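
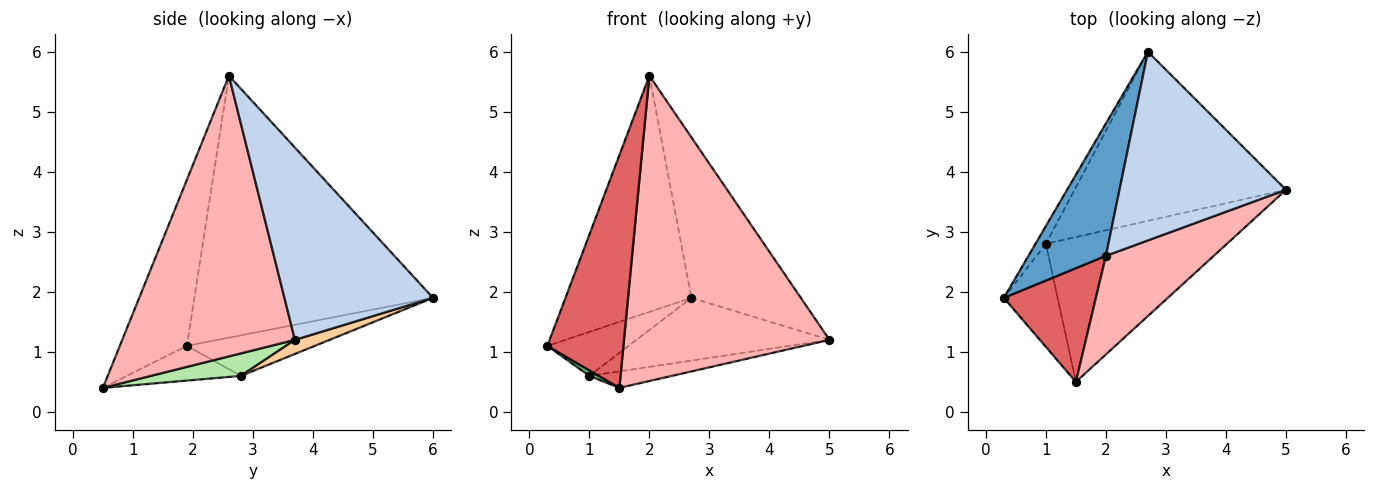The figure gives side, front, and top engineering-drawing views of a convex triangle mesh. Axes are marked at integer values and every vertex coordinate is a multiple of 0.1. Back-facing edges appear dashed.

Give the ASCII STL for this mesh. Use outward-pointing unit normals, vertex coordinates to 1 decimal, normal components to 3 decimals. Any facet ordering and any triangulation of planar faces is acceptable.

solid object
 facet normal -0.856 0.451 0.253
  outer loop
   vertex 2.0 2.6 5.6
   vertex 2.7 6.0 1.9
   vertex 0.3 1.9 1.1
  endloop
 endfacet
 facet normal 0.661 0.486 0.572
  outer loop
   vertex 2.0 2.6 5.6
   vertex 5.0 3.7 1.2
   vertex 2.7 6.0 1.9
  endloop
 endfacet
 facet normal -0.825 0.524 -0.211
  outer loop
   vertex 1.0 2.8 0.6
   vertex 0.3 1.9 1.1
   vertex 2.7 6.0 1.9
  endloop
 endfacet
 facet normal 0.062 0.347 -0.936
  outer loop
   vertex 1.0 2.8 0.6
   vertex 2.7 6.0 1.9
   vertex 5.0 3.7 1.2
  endloop
 endfacet
 facet normal -0.542 -0.045 -0.839
  outer loop
   vertex 1.5 0.5 0.4
   vertex 0.3 1.9 1.1
   vertex 1.0 2.8 0.6
  endloop
 endfacet
 facet normal 0.123 0.112 -0.986
  outer loop
   vertex 1.5 0.5 0.4
   vertex 1.0 2.8 0.6
   vertex 5.0 3.7 1.2
  endloop
 endfacet
 facet normal -0.621 -0.704 0.344
  outer loop
   vertex 1.5 0.5 0.4
   vertex 2.0 2.6 5.6
   vertex 0.3 1.9 1.1
  endloop
 endfacet
 facet normal 0.625 -0.743 0.240
  outer loop
   vertex 1.5 0.5 0.4
   vertex 5.0 3.7 1.2
   vertex 2.0 2.6 5.6
  endloop
 endfacet
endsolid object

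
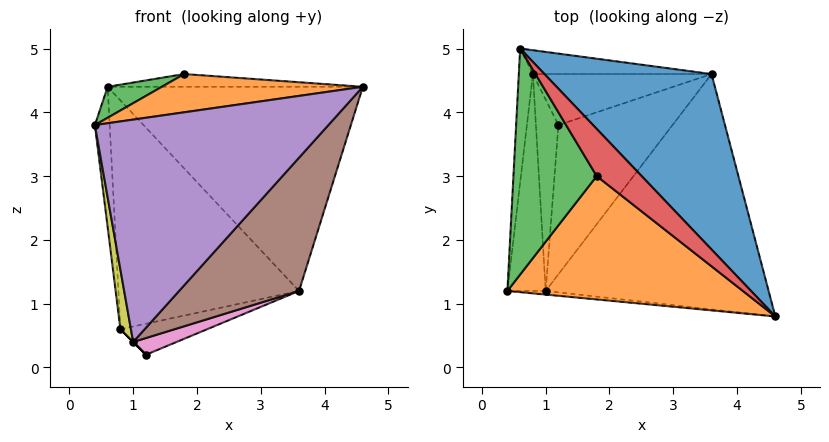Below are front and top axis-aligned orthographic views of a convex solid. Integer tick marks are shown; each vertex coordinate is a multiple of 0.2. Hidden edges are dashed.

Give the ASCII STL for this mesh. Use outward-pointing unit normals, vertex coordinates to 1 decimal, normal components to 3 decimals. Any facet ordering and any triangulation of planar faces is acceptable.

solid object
 facet normal 0.623 0.593 0.510
  outer loop
   vertex 3.6 4.6 1.2
   vertex 0.6 5.0 4.4
   vertex 4.6 0.8 4.4
  endloop
 endfacet
 facet normal -0.162 -0.292 0.942
  outer loop
   vertex 1.8 3.0 4.6
   vertex 0.4 1.2 3.8
   vertex 4.6 0.8 4.4
  endloop
 endfacet
 facet normal -0.365 -0.126 0.923
  outer loop
   vertex 1.8 3.0 4.6
   vertex 0.6 5.0 4.4
   vertex 0.4 1.2 3.8
  endloop
 endfacet
 facet normal 0.264 0.252 0.931
  outer loop
   vertex 1.8 3.0 4.6
   vertex 4.6 0.8 4.4
   vertex 0.6 5.0 4.4
  endloop
 endfacet
 facet normal -0.092 -0.996 -0.016
  outer loop
   vertex 1.0 1.2 0.4
   vertex 4.6 0.8 4.4
   vertex 0.4 1.2 3.8
  endloop
 endfacet
 facet normal 0.674 -0.364 -0.643
  outer loop
   vertex 1.0 1.2 0.4
   vertex 3.6 4.6 1.2
   vertex 4.6 0.8 4.4
  endloop
 endfacet
 facet normal 0.411 -0.101 -0.906
  outer loop
   vertex 1.0 1.2 0.4
   vertex 1.2 3.8 0.2
   vertex 3.6 4.6 1.2
  endloop
 endfacet
 facet normal -0.996 0.062 -0.059
  outer loop
   vertex 0.8 4.6 0.6
   vertex 0.4 1.2 3.8
   vertex 0.6 5.0 4.4
  endloop
 endfacet
 facet normal -0.984 -0.048 -0.174
  outer loop
   vertex 0.8 4.6 0.6
   vertex 1.0 1.2 0.4
   vertex 0.4 1.2 3.8
  endloop
 endfacet
 facet normal -0.707 0.000 -0.707
  outer loop
   vertex 0.8 4.6 0.6
   vertex 1.2 3.8 0.2
   vertex 1.0 1.2 0.4
  endloop
 endfacet
 facet normal 0.022 0.994 -0.104
  outer loop
   vertex 0.8 4.6 0.6
   vertex 0.6 5.0 4.4
   vertex 3.6 4.6 1.2
  endloop
 endfacet
 facet normal 0.180 0.510 -0.841
  outer loop
   vertex 0.8 4.6 0.6
   vertex 3.6 4.6 1.2
   vertex 1.2 3.8 0.2
  endloop
 endfacet
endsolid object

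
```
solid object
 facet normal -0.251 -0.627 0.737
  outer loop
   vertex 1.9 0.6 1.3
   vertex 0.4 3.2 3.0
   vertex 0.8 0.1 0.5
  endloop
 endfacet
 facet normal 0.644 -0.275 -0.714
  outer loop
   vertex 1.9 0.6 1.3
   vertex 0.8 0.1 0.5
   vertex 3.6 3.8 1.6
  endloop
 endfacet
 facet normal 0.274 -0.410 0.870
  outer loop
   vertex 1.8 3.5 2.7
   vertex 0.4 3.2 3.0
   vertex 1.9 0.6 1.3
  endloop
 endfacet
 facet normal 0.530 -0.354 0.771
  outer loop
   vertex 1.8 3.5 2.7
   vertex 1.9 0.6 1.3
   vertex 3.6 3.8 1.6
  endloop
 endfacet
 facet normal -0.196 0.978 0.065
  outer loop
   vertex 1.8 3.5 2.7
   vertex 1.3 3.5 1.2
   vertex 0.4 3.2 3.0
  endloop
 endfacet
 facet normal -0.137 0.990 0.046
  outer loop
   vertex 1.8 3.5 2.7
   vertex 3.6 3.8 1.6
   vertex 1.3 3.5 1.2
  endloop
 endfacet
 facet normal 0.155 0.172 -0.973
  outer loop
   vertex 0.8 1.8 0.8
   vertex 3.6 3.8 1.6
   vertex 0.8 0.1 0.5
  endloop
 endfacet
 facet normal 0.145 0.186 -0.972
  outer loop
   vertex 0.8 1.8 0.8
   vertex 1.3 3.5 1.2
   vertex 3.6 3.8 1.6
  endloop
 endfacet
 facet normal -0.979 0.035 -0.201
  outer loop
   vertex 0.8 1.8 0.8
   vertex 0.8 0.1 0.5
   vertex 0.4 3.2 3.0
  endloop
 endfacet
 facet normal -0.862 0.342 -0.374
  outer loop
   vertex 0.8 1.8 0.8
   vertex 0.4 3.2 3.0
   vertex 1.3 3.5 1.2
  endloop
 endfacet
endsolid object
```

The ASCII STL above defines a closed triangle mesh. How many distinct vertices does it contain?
7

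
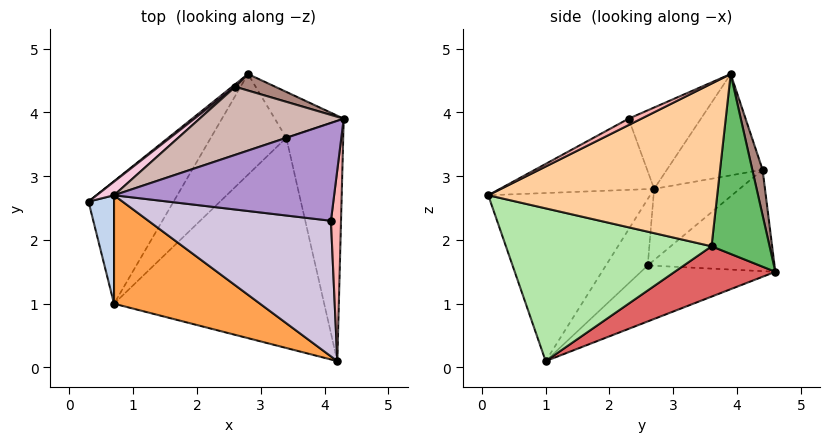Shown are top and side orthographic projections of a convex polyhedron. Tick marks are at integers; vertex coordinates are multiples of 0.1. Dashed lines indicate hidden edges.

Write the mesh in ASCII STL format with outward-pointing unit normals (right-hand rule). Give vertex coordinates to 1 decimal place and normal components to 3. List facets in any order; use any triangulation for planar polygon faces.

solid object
 facet normal -0.462 0.542 -0.702
  outer loop
   vertex 0.7 1.0 0.1
   vertex 0.3 2.6 1.6
   vertex 2.8 4.6 1.5
  endloop
 endfacet
 facet normal -0.811 -0.495 0.312
  outer loop
   vertex 0.7 2.7 2.8
   vertex 0.3 2.6 1.6
   vertex 0.7 1.0 0.1
  endloop
 endfacet
 facet normal -0.523 -0.721 0.454
  outer loop
   vertex 0.7 2.7 2.8
   vertex 0.7 1.0 0.1
   vertex 4.2 0.1 2.7
  endloop
 endfacet
 facet normal 0.935 0.139 -0.327
  outer loop
   vertex 3.4 3.6 1.9
   vertex 4.3 3.9 4.6
   vertex 4.2 0.1 2.7
  endloop
 endfacet
 facet normal 0.862 0.385 -0.330
  outer loop
   vertex 3.4 3.6 1.9
   vertex 2.8 4.6 1.5
   vertex 4.3 3.9 4.6
  endloop
 endfacet
 facet normal 0.587 -0.050 -0.808
  outer loop
   vertex 3.4 3.6 1.9
   vertex 4.2 0.1 2.7
   vertex 0.7 1.0 0.1
  endloop
 endfacet
 facet normal 0.555 0.000 -0.832
  outer loop
   vertex 3.4 3.6 1.9
   vertex 0.7 1.0 0.1
   vertex 2.8 4.6 1.5
  endloop
 endfacet
 facet normal 0.490 -0.400 0.774
  outer loop
   vertex 4.1 2.3 3.9
   vertex 4.2 0.1 2.7
   vertex 4.3 3.9 4.6
  endloop
 endfacet
 facet normal -0.325 -0.345 0.881
  outer loop
   vertex 4.1 2.3 3.9
   vertex 4.3 3.9 4.6
   vertex 0.7 2.7 2.8
  endloop
 endfacet
 facet normal -0.322 -0.465 0.825
  outer loop
   vertex 4.1 2.3 3.9
   vertex 0.7 2.7 2.8
   vertex 4.2 0.1 2.7
  endloop
 endfacet
 facet normal 0.162 0.977 0.142
  outer loop
   vertex 2.6 4.4 3.1
   vertex 4.3 3.9 4.6
   vertex 2.8 4.6 1.5
  endloop
 endfacet
 facet normal -0.515 0.446 0.732
  outer loop
   vertex 2.6 4.4 3.1
   vertex 0.7 2.7 2.8
   vertex 4.3 3.9 4.6
  endloop
 endfacet
 facet normal -0.624 0.781 0.020
  outer loop
   vertex 2.6 4.4 3.1
   vertex 2.8 4.6 1.5
   vertex 0.3 2.6 1.6
  endloop
 endfacet
 facet normal -0.672 0.722 0.164
  outer loop
   vertex 2.6 4.4 3.1
   vertex 0.3 2.6 1.6
   vertex 0.7 2.7 2.8
  endloop
 endfacet
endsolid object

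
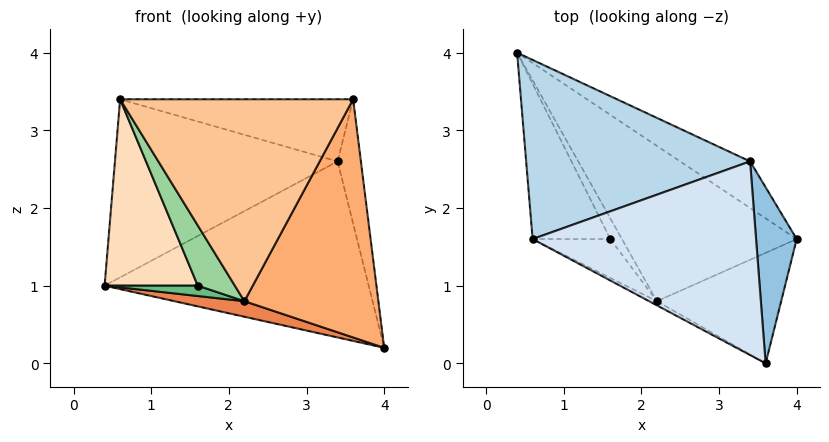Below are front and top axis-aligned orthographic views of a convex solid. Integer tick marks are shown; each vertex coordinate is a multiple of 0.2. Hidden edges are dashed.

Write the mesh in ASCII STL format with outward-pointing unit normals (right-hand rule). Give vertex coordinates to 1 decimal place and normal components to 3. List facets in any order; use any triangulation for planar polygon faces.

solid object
 facet normal 0.507 0.833 -0.221
  outer loop
   vertex 3.4 2.6 2.6
   vertex 4.0 1.6 0.2
   vertex 0.4 4.0 1.0
  endloop
 endfacet
 facet normal 0.973 0.133 0.188
  outer loop
   vertex 3.4 2.6 2.6
   vertex 3.6 0.0 3.4
   vertex 4.0 1.6 0.2
  endloop
 endfacet
 facet normal -0.049 0.704 0.708
  outer loop
   vertex 3.4 2.6 2.6
   vertex 0.4 4.0 1.0
   vertex 0.6 1.6 3.4
  endloop
 endfacet
 facet normal 0.161 0.302 0.940
  outer loop
   vertex 3.4 2.6 2.6
   vertex 0.6 1.6 3.4
   vertex 3.6 0.0 3.4
  endloop
 endfacet
 facet normal -0.276 -0.096 -0.956
  outer loop
   vertex 2.2 0.8 0.8
   vertex 0.4 4.0 1.0
   vertex 4.0 1.6 0.2
  endloop
 endfacet
 facet normal 0.254 -0.877 -0.407
  outer loop
   vertex 2.2 0.8 0.8
   vertex 4.0 1.6 0.2
   vertex 3.6 0.0 3.4
  endloop
 endfacet
 facet normal -0.471 -0.882 -0.018
  outer loop
   vertex 2.2 0.8 0.8
   vertex 3.6 0.0 3.4
   vertex 0.6 1.6 3.4
  endloop
 endfacet
 facet normal -0.838 -0.419 -0.349
  outer loop
   vertex 1.6 1.6 1.0
   vertex 0.6 1.6 3.4
   vertex 0.4 4.0 1.0
  endloop
 endfacet
 facet normal -0.667 -0.333 -0.667
  outer loop
   vertex 1.6 1.6 1.0
   vertex 0.4 4.0 1.0
   vertex 2.2 0.8 0.8
  endloop
 endfacet
 facet normal -0.793 -0.512 -0.330
  outer loop
   vertex 1.6 1.6 1.0
   vertex 2.2 0.8 0.8
   vertex 0.6 1.6 3.4
  endloop
 endfacet
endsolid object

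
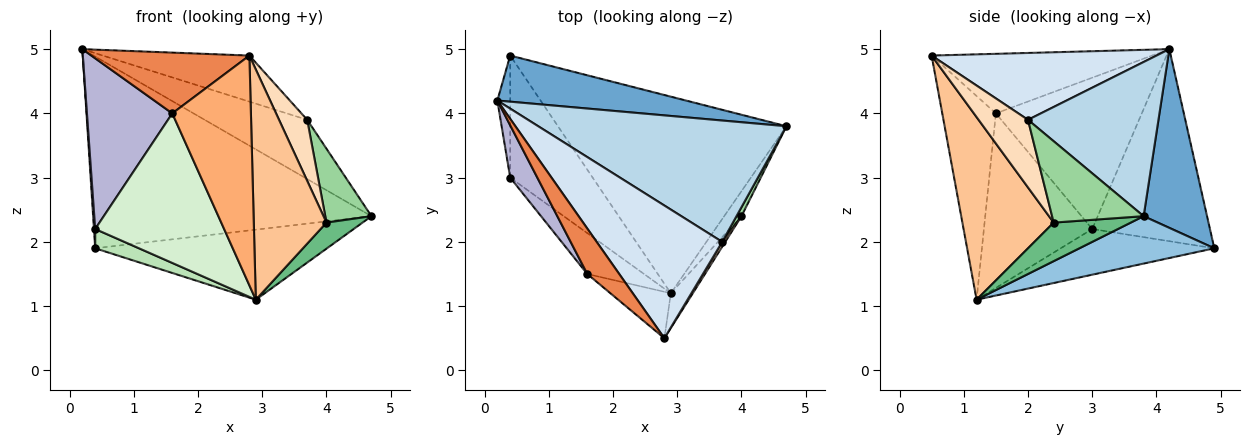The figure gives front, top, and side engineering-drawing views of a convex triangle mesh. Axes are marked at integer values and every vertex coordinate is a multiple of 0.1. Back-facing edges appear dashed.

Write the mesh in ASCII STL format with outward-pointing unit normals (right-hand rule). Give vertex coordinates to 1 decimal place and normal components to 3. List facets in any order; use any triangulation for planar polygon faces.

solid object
 facet normal 0.216 0.949 0.228
  outer loop
   vertex 0.4 4.9 1.9
   vertex 0.2 4.2 5.0
   vertex 4.7 3.8 2.4
  endloop
 endfacet
 facet normal 0.192 0.329 -0.924
  outer loop
   vertex 0.4 4.9 1.9
   vertex 4.7 3.8 2.4
   vertex 2.9 1.2 1.1
  endloop
 endfacet
 facet normal 0.487 0.383 0.785
  outer loop
   vertex 3.7 2.0 3.9
   vertex 4.7 3.8 2.4
   vertex 0.2 4.2 5.0
  endloop
 endfacet
 facet normal 0.449 0.293 0.844
  outer loop
   vertex 3.7 2.0 3.9
   vertex 0.2 4.2 5.0
   vertex 2.8 0.5 4.9
  endloop
 endfacet
 facet normal -0.745 -0.534 0.400
  outer loop
   vertex 1.6 1.5 4.0
   vertex 2.8 0.5 4.9
   vertex 0.2 4.2 5.0
  endloop
 endfacet
 facet normal -0.556 -0.815 -0.165
  outer loop
   vertex 1.6 1.5 4.0
   vertex 2.9 1.2 1.1
   vertex 2.8 0.5 4.9
  endloop
 endfacet
 facet normal 0.779 -0.620 -0.094
  outer loop
   vertex 4.0 2.4 2.3
   vertex 2.8 0.5 4.9
   vertex 2.9 1.2 1.1
  endloop
 endfacet
 facet normal 0.868 -0.495 0.039
  outer loop
   vertex 4.0 2.4 2.3
   vertex 3.7 2.0 3.9
   vertex 2.8 0.5 4.9
  endloop
 endfacet
 facet normal 0.839 -0.393 -0.377
  outer loop
   vertex 4.0 2.4 2.3
   vertex 2.9 1.2 1.1
   vertex 4.7 3.8 2.4
  endloop
 endfacet
 facet normal 0.892 -0.450 0.055
  outer loop
   vertex 4.0 2.4 2.3
   vertex 4.7 3.8 2.4
   vertex 3.7 2.0 3.9
  endloop
 endfacet
 facet normal -0.480 -0.137 -0.867
  outer loop
   vertex 0.4 3.0 2.2
   vertex 0.4 4.9 1.9
   vertex 2.9 1.2 1.1
  endloop
 endfacet
 facet normal -0.630 -0.749 -0.205
  outer loop
   vertex 0.4 3.0 2.2
   vertex 2.9 1.2 1.1
   vertex 1.6 1.5 4.0
  endloop
 endfacet
 facet normal -0.998 -0.011 -0.067
  outer loop
   vertex 0.4 3.0 2.2
   vertex 0.2 4.2 5.0
   vertex 0.4 4.9 1.9
  endloop
 endfacet
 facet normal -0.853 -0.499 0.153
  outer loop
   vertex 0.4 3.0 2.2
   vertex 1.6 1.5 4.0
   vertex 0.2 4.2 5.0
  endloop
 endfacet
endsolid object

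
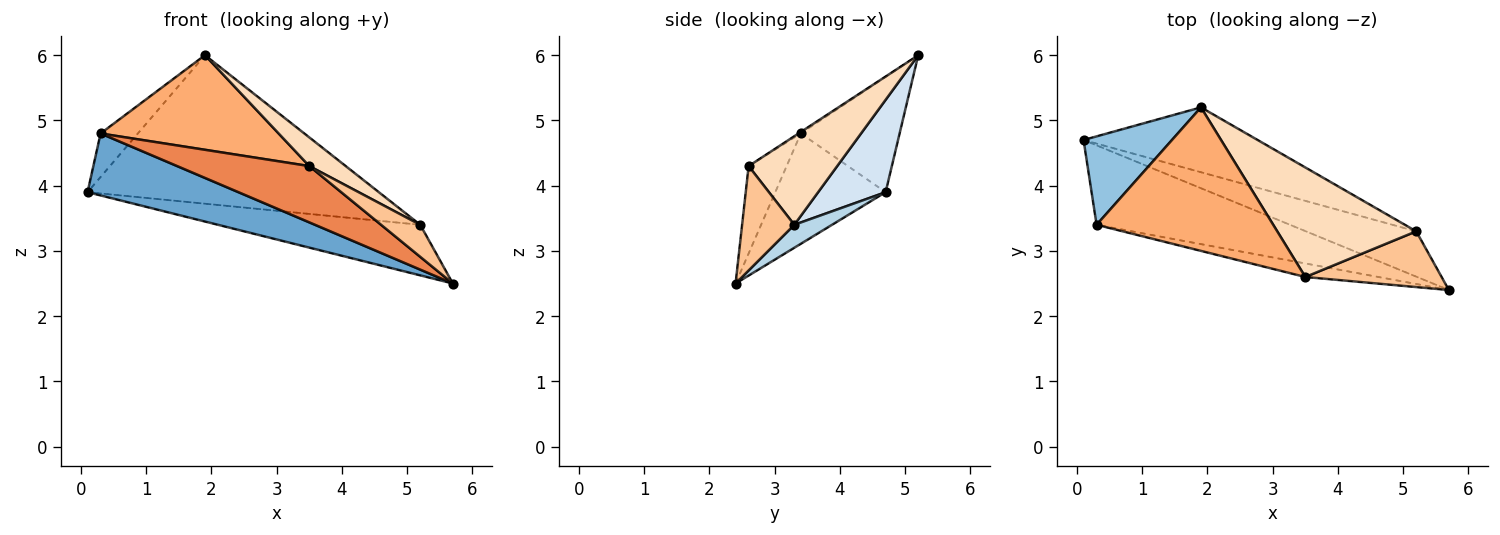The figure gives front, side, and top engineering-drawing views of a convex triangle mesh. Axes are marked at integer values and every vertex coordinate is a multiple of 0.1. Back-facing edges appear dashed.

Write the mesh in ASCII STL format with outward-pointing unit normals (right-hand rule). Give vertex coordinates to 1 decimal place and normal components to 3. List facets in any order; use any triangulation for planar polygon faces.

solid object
 facet normal -0.410 -0.561 -0.719
  outer loop
   vertex 0.3 3.4 4.8
   vertex 0.1 4.7 3.9
   vertex 5.7 2.4 2.5
  endloop
 endfacet
 facet normal -0.760 0.287 0.583
  outer loop
   vertex 0.3 3.4 4.8
   vertex 1.9 5.2 6.0
   vertex 0.1 4.7 3.9
  endloop
 endfacet
 facet normal 0.138 0.738 -0.661
  outer loop
   vertex 5.2 3.3 3.4
   vertex 5.7 2.4 2.5
   vertex 0.1 4.7 3.9
  endloop
 endfacet
 facet normal 0.208 0.896 -0.391
  outer loop
   vertex 5.2 3.3 3.4
   vertex 0.1 4.7 3.9
   vertex 1.9 5.2 6.0
  endloop
 endfacet
 facet normal -0.269 -0.936 -0.225
  outer loop
   vertex 3.5 2.6 4.3
   vertex 0.3 3.4 4.8
   vertex 5.7 2.4 2.5
  endloop
 endfacet
 facet normal -0.007 -0.550 0.835
  outer loop
   vertex 3.5 2.6 4.3
   vertex 1.9 5.2 6.0
   vertex 0.3 3.4 4.8
  endloop
 endfacet
 facet normal 0.553 -0.415 0.722
  outer loop
   vertex 3.5 2.6 4.3
   vertex 5.7 2.4 2.5
   vertex 5.2 3.3 3.4
  endloop
 endfacet
 facet normal 0.525 -0.216 0.824
  outer loop
   vertex 3.5 2.6 4.3
   vertex 5.2 3.3 3.4
   vertex 1.9 5.2 6.0
  endloop
 endfacet
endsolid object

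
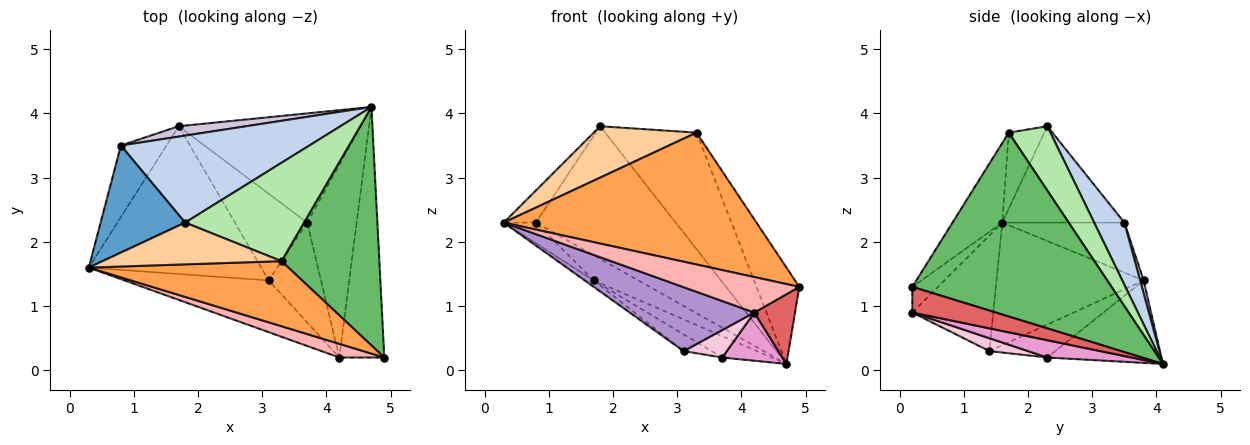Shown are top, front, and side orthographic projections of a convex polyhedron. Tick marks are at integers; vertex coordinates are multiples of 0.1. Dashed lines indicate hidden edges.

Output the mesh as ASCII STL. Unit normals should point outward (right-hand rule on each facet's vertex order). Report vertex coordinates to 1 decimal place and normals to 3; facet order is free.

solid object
 facet normal -0.737 0.194 0.647
  outer loop
   vertex 0.8 3.5 2.3
   vertex 0.3 1.6 2.3
   vertex 1.8 2.3 3.8
  endloop
 endfacet
 facet normal 0.178 0.823 0.540
  outer loop
   vertex 0.8 3.5 2.3
   vertex 1.8 2.3 3.8
   vertex 4.7 4.1 0.1
  endloop
 endfacet
 facet normal -0.174 -0.883 0.436
  outer loop
   vertex 3.3 1.7 3.7
   vertex 0.3 1.6 2.3
   vertex 4.9 0.2 1.3
  endloop
 endfacet
 facet normal -0.259 -0.750 0.609
  outer loop
   vertex 3.3 1.7 3.7
   vertex 1.8 2.3 3.8
   vertex 0.3 1.6 2.3
  endloop
 endfacet
 facet normal 0.867 0.187 0.462
  outer loop
   vertex 3.3 1.7 3.7
   vertex 4.9 0.2 1.3
   vertex 4.7 4.1 0.1
  endloop
 endfacet
 facet normal 0.329 0.722 0.609
  outer loop
   vertex 3.3 1.7 3.7
   vertex 4.7 4.1 0.1
   vertex 1.8 2.3 3.8
  endloop
 endfacet
 facet normal 0.482 -0.235 -0.844
  outer loop
   vertex 4.2 0.2 0.9
   vertex 4.7 4.1 0.1
   vertex 4.9 0.2 1.3
  endloop
 endfacet
 facet normal -0.201 -0.914 0.353
  outer loop
   vertex 4.2 0.2 0.9
   vertex 4.9 0.2 1.3
   vertex 0.3 1.6 2.3
  endloop
 endfacet
 facet normal -0.451 -0.694 -0.562
  outer loop
   vertex 4.2 0.2 0.9
   vertex 0.3 1.6 2.3
   vertex 3.1 1.4 0.3
  endloop
 endfacet
 facet normal 0.072 0.922 0.380
  outer loop
   vertex 1.7 3.8 1.4
   vertex 0.8 3.5 2.3
   vertex 4.7 4.1 0.1
  endloop
 endfacet
 facet normal -0.725 0.191 -0.662
  outer loop
   vertex 1.7 3.8 1.4
   vertex 0.3 1.6 2.3
   vertex 0.8 3.5 2.3
  endloop
 endfacet
 facet normal -0.579 0.035 -0.814
  outer loop
   vertex 1.7 3.8 1.4
   vertex 3.1 1.4 0.3
   vertex 0.3 1.6 2.3
  endloop
 endfacet
 facet normal 0.322 -0.230 -0.919
  outer loop
   vertex 3.7 2.3 0.2
   vertex 4.7 4.1 0.1
   vertex 4.2 0.2 0.9
  endloop
 endfacet
 facet normal 0.230 -0.258 -0.938
  outer loop
   vertex 3.7 2.3 0.2
   vertex 4.2 0.2 0.9
   vertex 3.1 1.4 0.3
  endloop
 endfacet
 facet normal -0.406 0.176 -0.897
  outer loop
   vertex 3.7 2.3 0.2
   vertex 1.7 3.8 1.4
   vertex 4.7 4.1 0.1
  endloop
 endfacet
 facet normal -0.408 0.173 -0.896
  outer loop
   vertex 3.7 2.3 0.2
   vertex 3.1 1.4 0.3
   vertex 1.7 3.8 1.4
  endloop
 endfacet
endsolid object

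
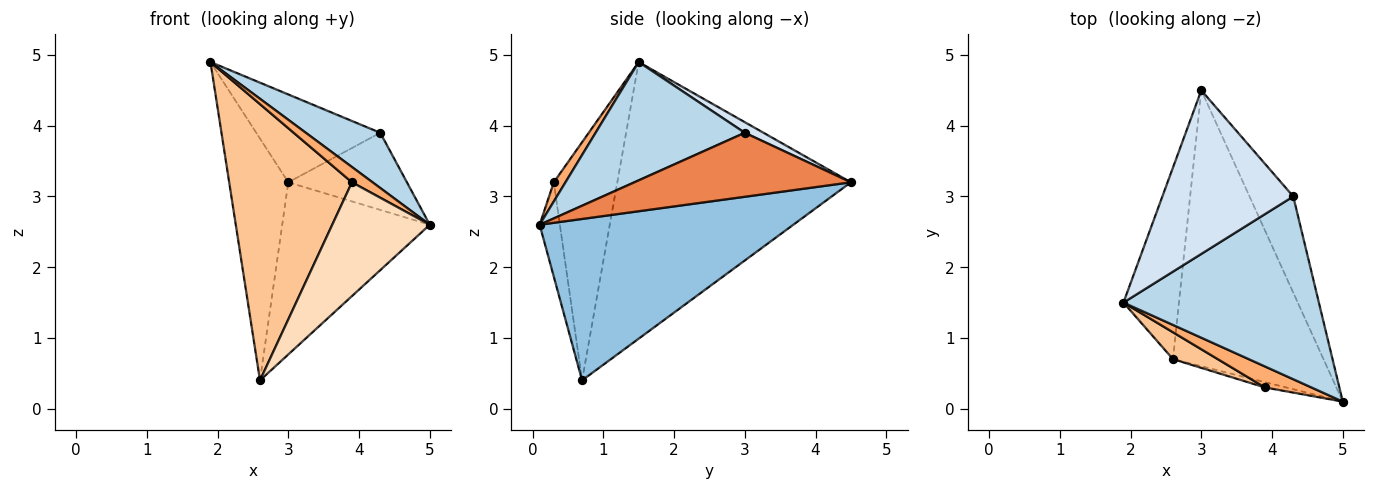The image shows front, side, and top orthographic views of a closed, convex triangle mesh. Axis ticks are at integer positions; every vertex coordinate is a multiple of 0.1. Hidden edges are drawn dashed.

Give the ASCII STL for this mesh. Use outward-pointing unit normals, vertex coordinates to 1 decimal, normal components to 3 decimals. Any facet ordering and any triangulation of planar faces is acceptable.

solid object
 facet normal -0.952 0.241 -0.191
  outer loop
   vertex 2.6 0.7 0.4
   vertex 1.9 1.5 4.9
   vertex 3.0 4.5 3.2
  endloop
 endfacet
 facet normal 0.673 0.391 -0.627
  outer loop
   vertex 2.6 0.7 0.4
   vertex 3.0 4.5 3.2
   vertex 5.0 0.1 2.6
  endloop
 endfacet
 facet normal 0.501 -0.250 0.828
  outer loop
   vertex 4.3 3.0 3.9
   vertex 1.9 1.5 4.9
   vertex 5.0 0.1 2.6
  endloop
 endfacet
 facet normal 0.071 0.472 0.879
  outer loop
   vertex 4.3 3.0 3.9
   vertex 3.0 4.5 3.2
   vertex 1.9 1.5 4.9
  endloop
 endfacet
 facet normal 0.752 0.412 -0.514
  outer loop
   vertex 4.3 3.0 3.9
   vertex 5.0 0.1 2.6
   vertex 3.0 4.5 3.2
  endloop
 endfacet
 facet normal 0.317 -0.558 0.767
  outer loop
   vertex 3.9 0.3 3.2
   vertex 5.0 0.1 2.6
   vertex 1.9 1.5 4.9
  endloop
 endfacet
 facet normal -0.458 -0.885 0.086
  outer loop
   vertex 3.9 0.3 3.2
   vertex 1.9 1.5 4.9
   vertex 2.6 0.7 0.4
  endloop
 endfacet
 facet normal -0.203 -0.978 -0.046
  outer loop
   vertex 3.9 0.3 3.2
   vertex 2.6 0.7 0.4
   vertex 5.0 0.1 2.6
  endloop
 endfacet
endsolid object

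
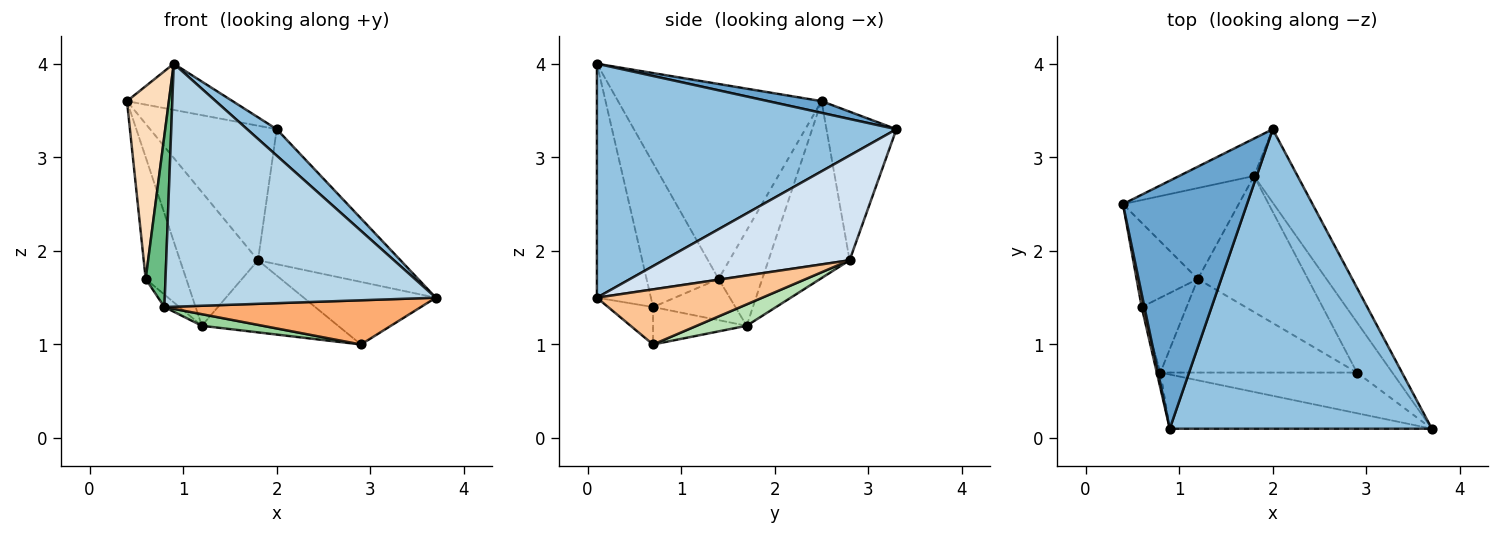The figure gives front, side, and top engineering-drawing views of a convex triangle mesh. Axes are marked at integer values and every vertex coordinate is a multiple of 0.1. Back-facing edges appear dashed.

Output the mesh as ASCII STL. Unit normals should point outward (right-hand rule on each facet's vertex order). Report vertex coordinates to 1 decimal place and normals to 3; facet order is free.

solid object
 facet normal 0.092 0.182 0.979
  outer loop
   vertex 2.0 3.3 3.3
   vertex 0.4 2.5 3.6
   vertex 0.9 0.1 4.0
  endloop
 endfacet
 facet normal 0.665 -0.066 0.744
  outer loop
   vertex 2.0 3.3 3.3
   vertex 0.9 0.1 4.0
   vertex 3.7 0.1 1.5
  endloop
 endfacet
 facet normal -0.191 -0.958 -0.214
  outer loop
   vertex 0.8 0.7 1.4
   vertex 3.7 0.1 1.5
   vertex 0.9 0.1 4.0
  endloop
 endfacet
 facet normal 0.754 0.577 -0.314
  outer loop
   vertex 1.8 2.8 1.9
   vertex 2.0 3.3 3.3
   vertex 3.7 0.1 1.5
  endloop
 endfacet
 facet normal -0.470 0.851 -0.237
  outer loop
   vertex 1.8 2.8 1.9
   vertex 0.4 2.5 3.6
   vertex 2.0 3.3 3.3
  endloop
 endfacet
 facet normal -0.128 -0.730 -0.671
  outer loop
   vertex 2.9 0.7 1.0
   vertex 3.7 0.1 1.5
   vertex 0.8 0.7 1.4
  endloop
 endfacet
 facet normal 0.699 0.558 -0.448
  outer loop
   vertex 2.9 0.7 1.0
   vertex 1.8 2.8 1.9
   vertex 3.7 0.1 1.5
  endloop
 endfacet
 facet normal -0.979 -0.202 0.014
  outer loop
   vertex 0.6 1.4 1.7
   vertex 0.9 0.1 4.0
   vertex 0.4 2.5 3.6
  endloop
 endfacet
 facet normal -0.964 -0.265 -0.024
  outer loop
   vertex 0.6 1.4 1.7
   vertex 0.8 0.7 1.4
   vertex 0.9 0.1 4.0
  endloop
 endfacet
 facet normal -0.186 -0.121 -0.975
  outer loop
   vertex 1.2 1.7 1.2
   vertex 2.9 0.7 1.0
   vertex 0.8 0.7 1.4
  endloop
 endfacet
 facet normal 0.169 0.462 -0.871
  outer loop
   vertex 1.2 1.7 1.2
   vertex 1.8 2.8 1.9
   vertex 2.9 0.7 1.0
  endloop
 endfacet
 facet normal -0.671 0.122 -0.732
  outer loop
   vertex 1.2 1.7 1.2
   vertex 0.8 0.7 1.4
   vertex 0.6 1.4 1.7
  endloop
 endfacet
 facet normal -0.652 0.627 -0.426
  outer loop
   vertex 1.2 1.7 1.2
   vertex 0.4 2.5 3.6
   vertex 1.8 2.8 1.9
  endloop
 endfacet
 facet normal -0.663 0.616 -0.426
  outer loop
   vertex 1.2 1.7 1.2
   vertex 0.6 1.4 1.7
   vertex 0.4 2.5 3.6
  endloop
 endfacet
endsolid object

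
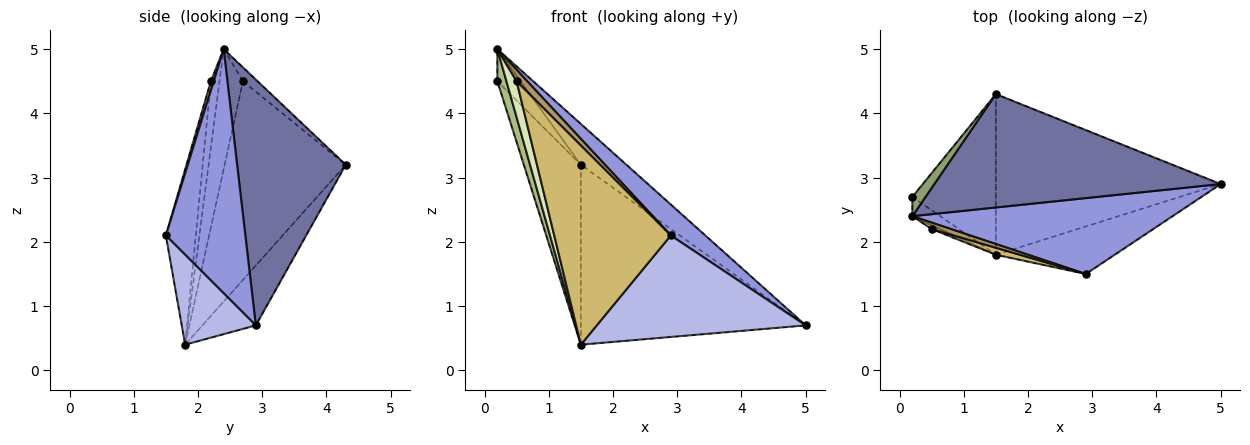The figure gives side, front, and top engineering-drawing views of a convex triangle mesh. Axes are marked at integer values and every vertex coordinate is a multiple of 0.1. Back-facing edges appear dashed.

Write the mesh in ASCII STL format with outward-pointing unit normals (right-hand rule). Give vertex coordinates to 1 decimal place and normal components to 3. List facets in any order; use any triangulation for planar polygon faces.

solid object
 facet normal 0.628 0.264 0.732
  outer loop
   vertex 1.5 4.3 3.2
   vertex 0.2 2.4 5.0
   vertex 5.0 2.9 0.7
  endloop
 endfacet
 facet normal -0.175 0.734 -0.656
  outer loop
   vertex 1.5 1.8 0.4
   vertex 1.5 4.3 3.2
   vertex 5.0 2.9 0.7
  endloop
 endfacet
 facet normal 0.656 -0.285 0.699
  outer loop
   vertex 2.9 1.5 2.1
   vertex 5.0 2.9 0.7
   vertex 0.2 2.4 5.0
  endloop
 endfacet
 facet normal 0.306 -0.862 -0.404
  outer loop
   vertex 2.9 1.5 2.1
   vertex 1.5 1.8 0.4
   vertex 5.0 2.9 0.7
  endloop
 endfacet
 facet normal -0.476 0.754 0.453
  outer loop
   vertex 0.2 2.7 4.5
   vertex 0.2 2.4 5.0
   vertex 1.5 4.3 3.2
  endloop
 endfacet
 facet normal -0.912 -0.353 -0.212
  outer loop
   vertex 0.2 2.7 4.5
   vertex 1.5 1.8 0.4
   vertex 0.2 2.4 5.0
  endloop
 endfacet
 facet normal -0.846 0.398 -0.356
  outer loop
   vertex 0.2 2.7 4.5
   vertex 1.5 4.3 3.2
   vertex 1.5 1.8 0.4
  endloop
 endfacet
 facet normal -0.645 -0.760 -0.083
  outer loop
   vertex 0.5 2.2 4.5
   vertex 0.2 2.4 5.0
   vertex 1.5 1.8 0.4
  endloop
 endfacet
 facet normal 0.230 -0.848 0.477
  outer loop
   vertex 0.5 2.2 4.5
   vertex 2.9 1.5 2.1
   vertex 0.2 2.4 5.0
  endloop
 endfacet
 facet normal -0.249 -0.968 0.034
  outer loop
   vertex 0.5 2.2 4.5
   vertex 1.5 1.8 0.4
   vertex 2.9 1.5 2.1
  endloop
 endfacet
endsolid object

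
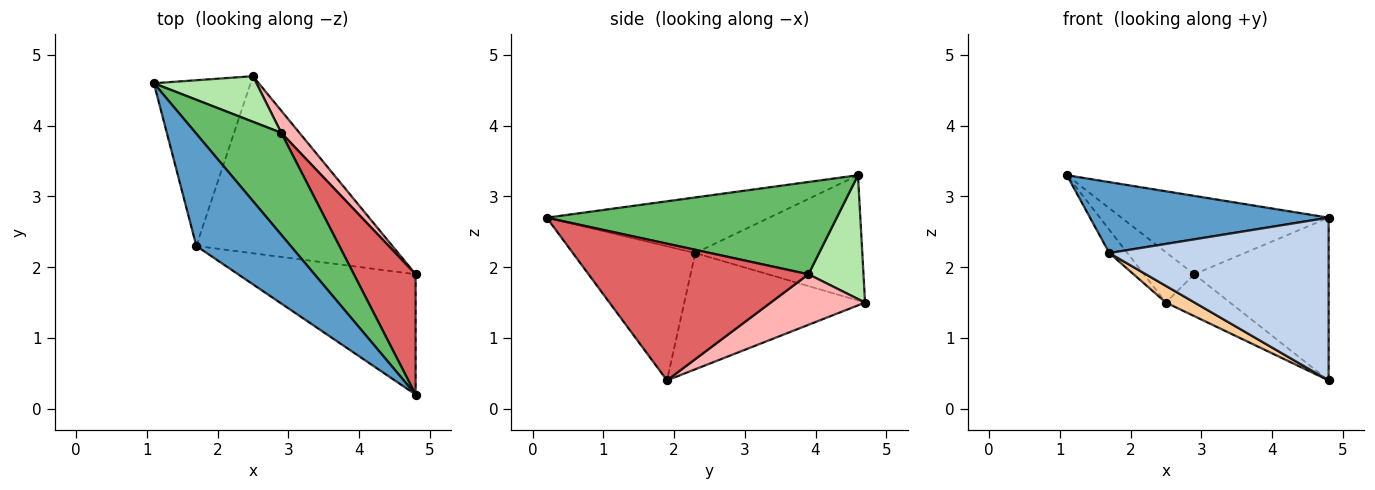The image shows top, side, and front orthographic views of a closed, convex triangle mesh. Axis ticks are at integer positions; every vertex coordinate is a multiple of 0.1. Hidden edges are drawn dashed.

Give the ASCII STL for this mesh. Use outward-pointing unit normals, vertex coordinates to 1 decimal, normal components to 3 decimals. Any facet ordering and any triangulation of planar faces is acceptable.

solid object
 facet normal -0.446 -0.478 0.757
  outer loop
   vertex 1.7 2.3 2.2
   vertex 4.8 0.2 2.7
   vertex 1.1 4.6 3.3
  endloop
 endfacet
 facet normal -0.410 -0.734 -0.542
  outer loop
   vertex 1.7 2.3 2.2
   vertex 4.8 1.9 0.4
   vertex 4.8 0.2 2.7
  endloop
 endfacet
 facet normal -0.789 0.085 -0.609
  outer loop
   vertex 1.7 2.3 2.2
   vertex 1.1 4.6 3.3
   vertex 2.5 4.7 1.5
  endloop
 endfacet
 facet normal -0.508 -0.081 -0.857
  outer loop
   vertex 1.7 2.3 2.2
   vertex 2.5 4.7 1.5
   vertex 4.8 1.9 0.4
  endloop
 endfacet
 facet normal 0.649 0.464 0.603
  outer loop
   vertex 2.9 3.9 1.9
   vertex 1.1 4.6 3.3
   vertex 4.8 0.2 2.7
  endloop
 endfacet
 facet normal 0.630 0.576 0.522
  outer loop
   vertex 2.9 3.9 1.9
   vertex 2.5 4.7 1.5
   vertex 1.1 4.6 3.3
  endloop
 endfacet
 facet normal 0.796 0.487 0.360
  outer loop
   vertex 2.9 3.9 1.9
   vertex 4.8 0.2 2.7
   vertex 4.8 1.9 0.4
  endloop
 endfacet
 facet normal 0.793 0.539 0.285
  outer loop
   vertex 2.9 3.9 1.9
   vertex 4.8 1.9 0.4
   vertex 2.5 4.7 1.5
  endloop
 endfacet
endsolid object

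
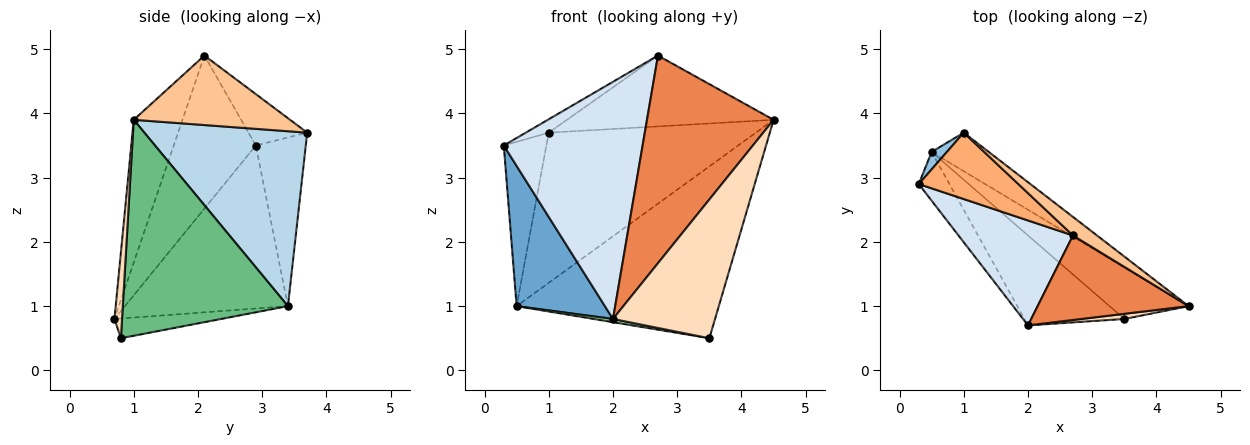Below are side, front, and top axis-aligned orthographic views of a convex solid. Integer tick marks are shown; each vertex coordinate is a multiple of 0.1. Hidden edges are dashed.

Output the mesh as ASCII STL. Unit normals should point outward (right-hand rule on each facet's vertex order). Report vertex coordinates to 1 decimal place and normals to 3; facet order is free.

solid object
 facet normal -0.868 -0.470 -0.163
  outer loop
   vertex 0.5 3.4 1.0
   vertex 2.0 0.7 0.8
   vertex 0.3 2.9 3.5
  endloop
 endfacet
 facet normal -0.759 0.647 0.069
  outer loop
   vertex 0.5 3.4 1.0
   vertex 0.3 2.9 3.5
   vertex 1.0 3.7 3.7
  endloop
 endfacet
 facet normal 0.606 0.771 -0.198
  outer loop
   vertex 0.5 3.4 1.0
   vertex 1.0 3.7 3.7
   vertex 4.5 1.0 3.9
  endloop
 endfacet
 facet normal -0.476 -0.804 0.356
  outer loop
   vertex 2.7 2.1 4.9
   vertex 0.3 2.9 3.5
   vertex 2.0 0.7 0.8
  endloop
 endfacet
 facet normal -0.336 -0.872 0.355
  outer loop
   vertex 2.7 2.1 4.9
   vertex 2.0 0.7 0.8
   vertex 4.5 1.0 3.9
  endloop
 endfacet
 facet normal -0.451 0.176 0.875
  outer loop
   vertex 2.7 2.1 4.9
   vertex 1.0 3.7 3.7
   vertex 0.3 2.9 3.5
  endloop
 endfacet
 facet normal 0.591 0.781 0.204
  outer loop
   vertex 2.7 2.1 4.9
   vertex 4.5 1.0 3.9
   vertex 1.0 3.7 3.7
  endloop
 endfacet
 facet normal 0.074 -0.997 0.037
  outer loop
   vertex 3.5 0.8 0.5
   vertex 4.5 1.0 3.9
   vertex 2.0 0.7 0.8
  endloop
 endfacet
 facet normal 0.616 0.754 -0.226
  outer loop
   vertex 3.5 0.8 0.5
   vertex 0.5 3.4 1.0
   vertex 4.5 1.0 3.9
  endloop
 endfacet
 facet normal -0.194 -0.035 -0.980
  outer loop
   vertex 3.5 0.8 0.5
   vertex 2.0 0.7 0.8
   vertex 0.5 3.4 1.0
  endloop
 endfacet
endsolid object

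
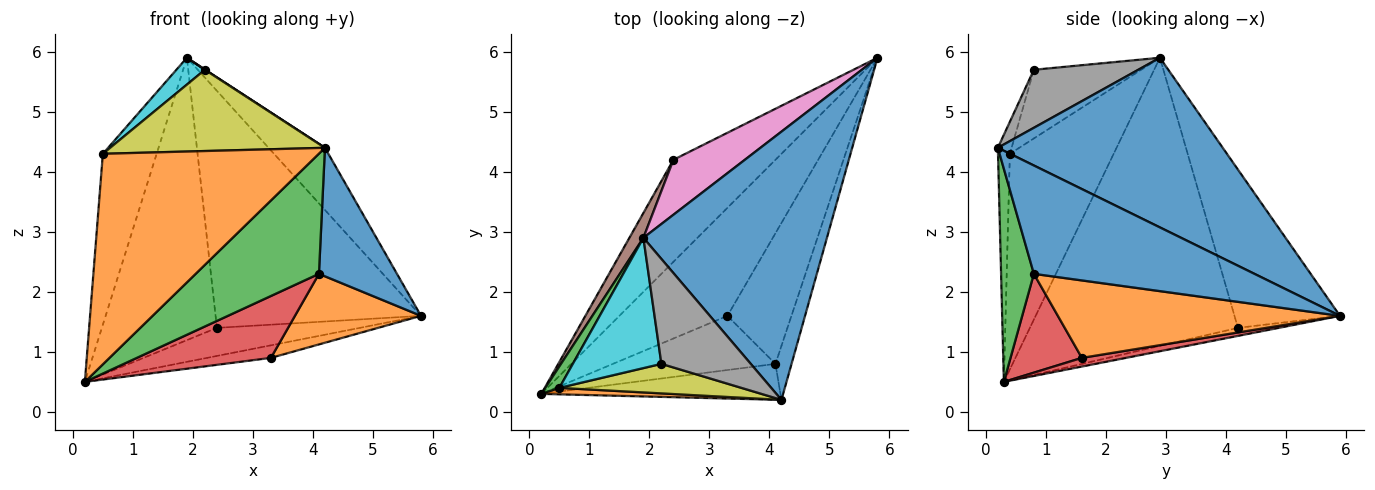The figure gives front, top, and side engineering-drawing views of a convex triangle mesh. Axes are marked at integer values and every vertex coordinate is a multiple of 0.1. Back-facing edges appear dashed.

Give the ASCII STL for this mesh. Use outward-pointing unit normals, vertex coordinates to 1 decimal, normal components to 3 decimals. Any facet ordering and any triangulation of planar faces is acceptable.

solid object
 facet normal 0.669 0.168 0.724
  outer loop
   vertex 1.9 2.9 5.9
   vertex 4.2 0.2 4.4
   vertex 5.8 5.9 1.6
  endloop
 endfacet
 facet normal -0.055 -0.998 0.031
  outer loop
   vertex 0.5 0.4 4.3
   vertex 0.2 0.3 0.5
   vertex 4.2 0.2 4.4
  endloop
 endfacet
 facet normal -0.886 0.459 0.058
  outer loop
   vertex 0.5 0.4 4.3
   vertex 1.9 2.9 5.9
   vertex 0.2 0.3 0.5
  endloop
 endfacet
 facet normal 0.080 0.115 -0.990
  outer loop
   vertex 3.3 1.6 0.9
   vertex 0.2 0.3 0.5
   vertex 5.8 5.9 1.6
  endloop
 endfacet
 facet normal -0.076 0.265 -0.961
  outer loop
   vertex 2.4 4.2 1.4
   vertex 5.8 5.9 1.6
   vertex 0.2 0.3 0.5
  endloop
 endfacet
 facet normal -0.874 0.483 0.043
  outer loop
   vertex 2.4 4.2 1.4
   vertex 0.2 0.3 0.5
   vertex 1.9 2.9 5.9
  endloop
 endfacet
 facet normal -0.447 0.871 0.202
  outer loop
   vertex 2.4 4.2 1.4
   vertex 1.9 2.9 5.9
   vertex 5.8 5.9 1.6
  endloop
 endfacet
 facet normal 0.545 -0.002 0.839
  outer loop
   vertex 2.2 0.8 5.7
   vertex 4.2 0.2 4.4
   vertex 1.9 2.9 5.9
  endloop
 endfacet
 facet normal -0.060 -0.938 0.341
  outer loop
   vertex 2.2 0.8 5.7
   vertex 0.5 0.4 4.3
   vertex 4.2 0.2 4.4
  endloop
 endfacet
 facet normal -0.605 -0.161 0.780
  outer loop
   vertex 2.2 0.8 5.7
   vertex 1.9 2.9 5.9
   vertex 0.5 0.4 4.3
  endloop
 endfacet
 facet normal 0.934 -0.330 -0.139
  outer loop
   vertex 4.1 0.8 2.3
   vertex 5.8 5.9 1.6
   vertex 4.2 0.2 4.4
  endloop
 endfacet
 facet normal 0.729 -0.326 -0.602
  outer loop
   vertex 4.1 0.8 2.3
   vertex 3.3 1.6 0.9
   vertex 5.8 5.9 1.6
  endloop
 endfacet
 facet normal 0.247 -0.929 -0.277
  outer loop
   vertex 4.1 0.8 2.3
   vertex 4.2 0.2 4.4
   vertex 0.2 0.3 0.5
  endloop
 endfacet
 facet normal 0.372 -0.698 -0.612
  outer loop
   vertex 4.1 0.8 2.3
   vertex 0.2 0.3 0.5
   vertex 3.3 1.6 0.9
  endloop
 endfacet
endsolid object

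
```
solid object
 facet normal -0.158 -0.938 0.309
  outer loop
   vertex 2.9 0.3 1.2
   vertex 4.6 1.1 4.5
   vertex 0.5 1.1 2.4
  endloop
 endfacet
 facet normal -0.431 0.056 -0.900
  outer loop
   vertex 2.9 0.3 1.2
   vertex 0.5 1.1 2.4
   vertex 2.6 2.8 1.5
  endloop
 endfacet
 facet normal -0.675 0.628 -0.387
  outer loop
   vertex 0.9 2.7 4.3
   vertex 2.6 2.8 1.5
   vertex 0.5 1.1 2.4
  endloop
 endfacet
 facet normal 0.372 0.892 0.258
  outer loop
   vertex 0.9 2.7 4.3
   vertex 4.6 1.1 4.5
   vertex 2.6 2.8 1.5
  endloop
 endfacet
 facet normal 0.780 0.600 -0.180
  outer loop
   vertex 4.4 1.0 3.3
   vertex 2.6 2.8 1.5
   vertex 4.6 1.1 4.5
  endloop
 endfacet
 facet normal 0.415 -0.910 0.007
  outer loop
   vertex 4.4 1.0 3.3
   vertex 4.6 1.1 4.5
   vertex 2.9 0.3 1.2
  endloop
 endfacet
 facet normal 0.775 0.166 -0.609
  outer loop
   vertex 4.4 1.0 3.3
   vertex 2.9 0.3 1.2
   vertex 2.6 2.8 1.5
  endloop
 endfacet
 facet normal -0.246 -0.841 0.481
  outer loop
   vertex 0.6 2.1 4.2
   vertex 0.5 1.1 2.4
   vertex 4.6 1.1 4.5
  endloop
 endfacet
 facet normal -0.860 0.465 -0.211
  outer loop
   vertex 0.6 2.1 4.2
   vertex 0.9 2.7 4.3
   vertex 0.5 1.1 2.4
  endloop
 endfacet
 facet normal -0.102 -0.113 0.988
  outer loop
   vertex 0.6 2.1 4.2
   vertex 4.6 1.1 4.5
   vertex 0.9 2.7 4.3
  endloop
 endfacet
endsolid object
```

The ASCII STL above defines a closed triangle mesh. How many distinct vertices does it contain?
7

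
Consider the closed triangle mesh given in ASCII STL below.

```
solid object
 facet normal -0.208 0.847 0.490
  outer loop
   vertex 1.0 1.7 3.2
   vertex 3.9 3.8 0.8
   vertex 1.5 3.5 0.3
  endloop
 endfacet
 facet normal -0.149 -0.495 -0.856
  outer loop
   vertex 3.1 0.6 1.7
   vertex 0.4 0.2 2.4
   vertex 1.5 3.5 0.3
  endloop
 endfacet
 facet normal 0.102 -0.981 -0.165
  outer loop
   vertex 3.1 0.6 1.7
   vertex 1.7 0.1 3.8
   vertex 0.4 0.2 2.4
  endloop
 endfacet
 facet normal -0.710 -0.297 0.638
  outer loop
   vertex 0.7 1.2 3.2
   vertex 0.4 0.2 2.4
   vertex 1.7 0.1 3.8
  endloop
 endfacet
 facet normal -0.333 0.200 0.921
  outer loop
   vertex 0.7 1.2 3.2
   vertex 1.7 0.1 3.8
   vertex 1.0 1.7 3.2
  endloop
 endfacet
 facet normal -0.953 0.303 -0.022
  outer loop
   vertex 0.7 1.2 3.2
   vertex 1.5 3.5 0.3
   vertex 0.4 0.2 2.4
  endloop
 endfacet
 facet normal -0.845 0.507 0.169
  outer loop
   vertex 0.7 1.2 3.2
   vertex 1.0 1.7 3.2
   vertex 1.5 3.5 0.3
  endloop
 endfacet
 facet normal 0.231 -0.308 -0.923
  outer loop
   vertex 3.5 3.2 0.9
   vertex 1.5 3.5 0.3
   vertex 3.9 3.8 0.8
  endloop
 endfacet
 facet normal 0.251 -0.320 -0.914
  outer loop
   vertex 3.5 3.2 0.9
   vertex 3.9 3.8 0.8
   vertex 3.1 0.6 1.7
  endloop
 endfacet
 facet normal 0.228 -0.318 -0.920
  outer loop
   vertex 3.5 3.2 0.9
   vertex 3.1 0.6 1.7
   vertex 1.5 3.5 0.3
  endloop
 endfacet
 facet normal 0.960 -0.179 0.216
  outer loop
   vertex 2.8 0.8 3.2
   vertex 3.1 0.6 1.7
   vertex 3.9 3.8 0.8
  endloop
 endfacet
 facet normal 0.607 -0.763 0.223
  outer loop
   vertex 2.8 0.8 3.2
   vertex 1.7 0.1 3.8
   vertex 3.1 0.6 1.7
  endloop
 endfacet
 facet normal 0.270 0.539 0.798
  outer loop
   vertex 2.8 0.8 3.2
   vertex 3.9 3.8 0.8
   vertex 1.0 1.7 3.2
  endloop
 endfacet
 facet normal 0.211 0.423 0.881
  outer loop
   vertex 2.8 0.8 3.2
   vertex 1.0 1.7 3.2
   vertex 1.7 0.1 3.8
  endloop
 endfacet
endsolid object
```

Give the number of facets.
14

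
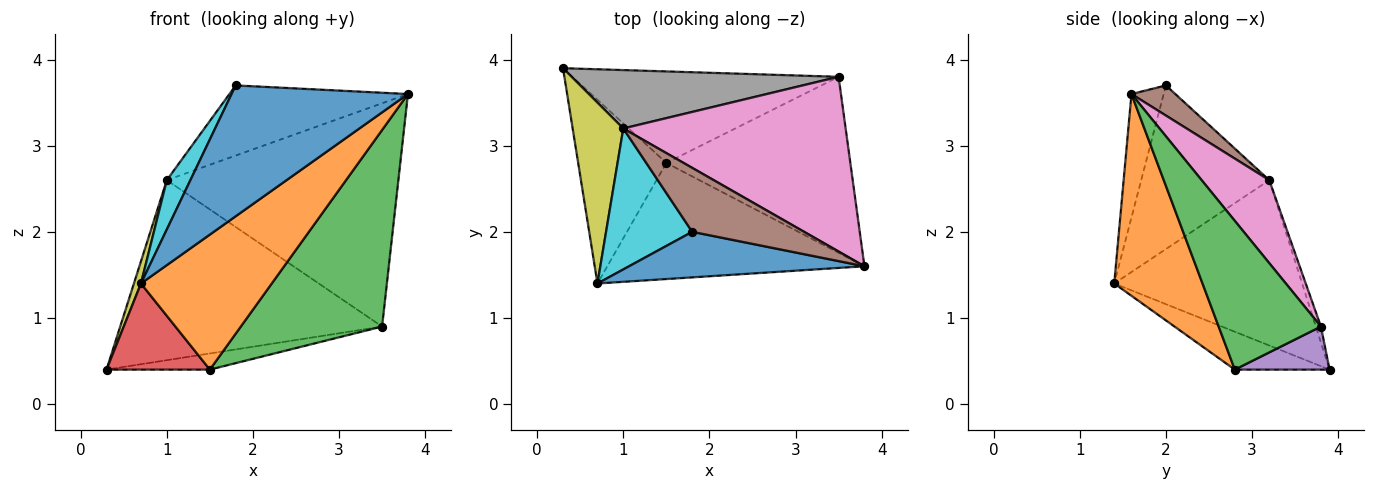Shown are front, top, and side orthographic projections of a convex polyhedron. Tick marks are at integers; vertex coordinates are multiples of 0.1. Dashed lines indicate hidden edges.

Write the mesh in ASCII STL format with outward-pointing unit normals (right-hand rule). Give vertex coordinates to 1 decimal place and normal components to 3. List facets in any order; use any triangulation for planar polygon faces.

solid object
 facet normal -0.170 -0.931 0.324
  outer loop
   vertex 1.8 2.0 3.7
   vertex 0.7 1.4 1.4
   vertex 3.8 1.6 3.6
  endloop
 endfacet
 facet normal 0.456 -0.675 -0.580
  outer loop
   vertex 1.5 2.8 0.4
   vertex 3.8 1.6 3.6
   vertex 0.7 1.4 1.4
  endloop
 endfacet
 facet normal 0.475 -0.656 -0.587
  outer loop
   vertex 1.5 2.8 0.4
   vertex 3.5 3.8 0.9
   vertex 3.8 1.6 3.6
  endloop
 endfacet
 facet normal -0.363 -0.396 -0.844
  outer loop
   vertex 1.5 2.8 0.4
   vertex 0.7 1.4 1.4
   vertex 0.3 3.9 0.4
  endloop
 endfacet
 facet normal 0.157 0.172 -0.973
  outer loop
   vertex 1.5 2.8 0.4
   vertex 0.3 3.9 0.4
   vertex 3.5 3.8 0.9
  endloop
 endfacet
 facet normal 0.179 0.727 0.663
  outer loop
   vertex 1.0 3.2 2.6
   vertex 1.8 2.0 3.7
   vertex 3.8 1.6 3.6
  endloop
 endfacet
 facet normal 0.224 0.768 0.601
  outer loop
   vertex 1.0 3.2 2.6
   vertex 3.8 1.6 3.6
   vertex 3.5 3.8 0.9
  endloop
 endfacet
 facet normal -0.018 0.951 0.308
  outer loop
   vertex 1.0 3.2 2.6
   vertex 3.5 3.8 0.9
   vertex 0.3 3.9 0.4
  endloop
 endfacet
 facet normal -0.956 -0.036 0.293
  outer loop
   vertex 1.0 3.2 2.6
   vertex 0.3 3.9 0.4
   vertex 0.7 1.4 1.4
  endloop
 endfacet
 facet normal -0.873 -0.161 0.460
  outer loop
   vertex 1.0 3.2 2.6
   vertex 0.7 1.4 1.4
   vertex 1.8 2.0 3.7
  endloop
 endfacet
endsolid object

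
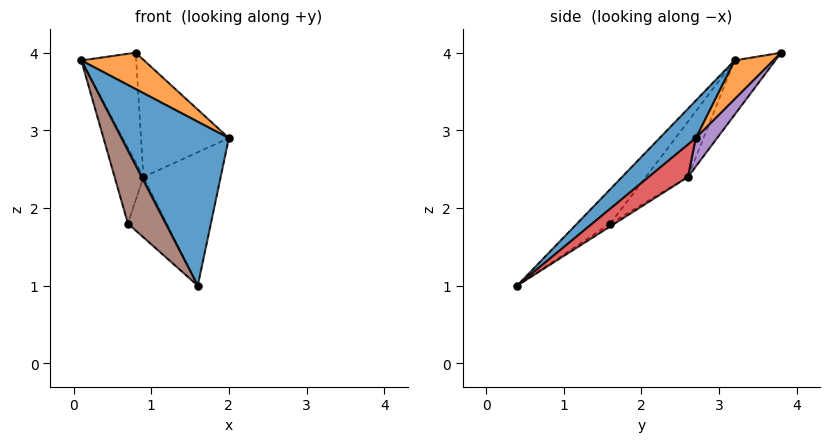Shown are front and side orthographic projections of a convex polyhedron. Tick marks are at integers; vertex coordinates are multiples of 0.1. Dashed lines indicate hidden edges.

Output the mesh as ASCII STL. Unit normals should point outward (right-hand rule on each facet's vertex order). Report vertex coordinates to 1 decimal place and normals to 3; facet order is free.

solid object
 facet normal 0.217 -0.644 0.734
  outer loop
   vertex 1.6 0.4 1.0
   vertex 2.0 2.7 2.9
   vertex 0.1 3.2 3.9
  endloop
 endfacet
 facet normal 0.302 -0.489 0.818
  outer loop
   vertex 0.8 3.8 4.0
   vertex 0.1 3.2 3.9
   vertex 2.0 2.7 2.9
  endloop
 endfacet
 facet normal -0.503 0.676 -0.539
  outer loop
   vertex 0.9 2.6 2.4
   vertex 0.1 3.2 3.9
   vertex 0.8 3.8 4.0
  endloop
 endfacet
 facet normal 0.294 0.578 -0.761
  outer loop
   vertex 0.9 2.6 2.4
   vertex 2.0 2.7 2.9
   vertex 1.6 0.4 1.0
  endloop
 endfacet
 facet normal 0.192 0.791 -0.581
  outer loop
   vertex 0.9 2.6 2.4
   vertex 0.8 3.8 4.0
   vertex 2.0 2.7 2.9
  endloop
 endfacet
 facet normal -0.617 -0.701 0.358
  outer loop
   vertex 0.7 1.6 1.8
   vertex 1.6 0.4 1.0
   vertex 0.1 3.2 3.9
  endloop
 endfacet
 facet normal -0.687 0.470 -0.554
  outer loop
   vertex 0.7 1.6 1.8
   vertex 0.1 3.2 3.9
   vertex 0.9 2.6 2.4
  endloop
 endfacet
 facet normal -0.060 0.522 -0.851
  outer loop
   vertex 0.7 1.6 1.8
   vertex 0.9 2.6 2.4
   vertex 1.6 0.4 1.0
  endloop
 endfacet
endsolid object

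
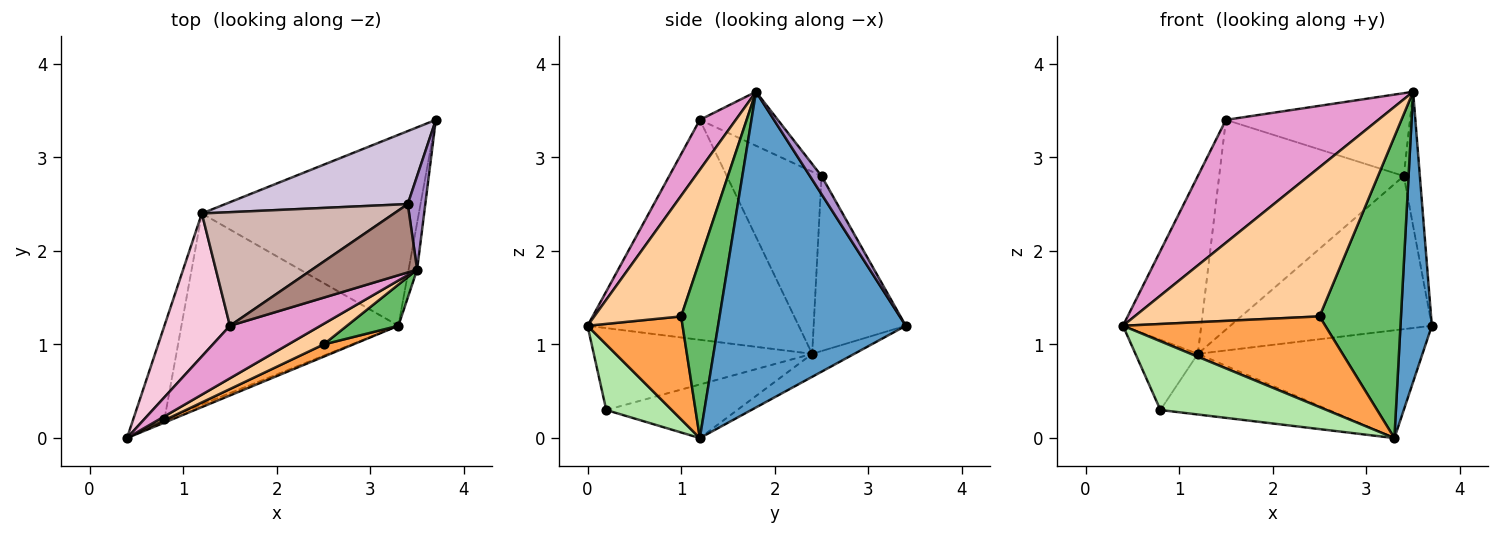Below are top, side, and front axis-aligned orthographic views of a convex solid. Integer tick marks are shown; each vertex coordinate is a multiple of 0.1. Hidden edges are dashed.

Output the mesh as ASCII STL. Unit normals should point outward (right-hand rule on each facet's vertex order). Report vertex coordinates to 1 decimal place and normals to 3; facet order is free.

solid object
 facet normal 0.986 -0.165 -0.027
  outer loop
   vertex 3.5 1.8 3.7
   vertex 3.3 1.2 0.0
   vertex 3.7 3.4 1.2
  endloop
 endfacet
 facet normal -0.092 0.490 -0.867
  outer loop
   vertex 1.2 2.4 0.9
   vertex 3.7 3.4 1.2
   vertex 3.3 1.2 0.0
  endloop
 endfacet
 facet normal 0.422 -0.898 0.121
  outer loop
   vertex 2.5 1.0 1.3
   vertex 0.4 0.0 1.2
   vertex 3.3 1.2 0.0
  endloop
 endfacet
 facet normal 0.422 -0.898 0.124
  outer loop
   vertex 2.5 1.0 1.3
   vertex 3.5 1.8 3.7
   vertex 0.4 0.0 1.2
  endloop
 endfacet
 facet normal 0.424 -0.897 0.123
  outer loop
   vertex 2.5 1.0 1.3
   vertex 3.3 1.2 0.0
   vertex 3.5 1.8 3.7
  endloop
 endfacet
 facet normal 0.367 -0.929 -0.044
  outer loop
   vertex 0.8 0.2 0.3
   vertex 3.3 1.2 0.0
   vertex 0.4 0.0 1.2
  endloop
 endfacet
 facet normal -0.903 0.258 -0.344
  outer loop
   vertex 0.8 0.2 0.3
   vertex 0.4 0.0 1.2
   vertex 1.2 2.4 0.9
  endloop
 endfacet
 facet normal -0.229 0.295 -0.928
  outer loop
   vertex 0.8 0.2 0.3
   vertex 1.2 2.4 0.9
   vertex 3.3 1.2 0.0
  endloop
 endfacet
 facet normal 0.509 0.706 0.493
  outer loop
   vertex 3.4 2.5 2.8
   vertex 3.5 1.8 3.7
   vertex 3.7 3.4 1.2
  endloop
 endfacet
 facet normal -0.381 0.834 0.398
  outer loop
   vertex 3.4 2.5 2.8
   vertex 3.7 3.4 1.2
   vertex 1.2 2.4 0.9
  endloop
 endfacet
 facet normal -0.311 0.733 0.605
  outer loop
   vertex 1.5 1.2 3.4
   vertex 3.5 1.8 3.7
   vertex 3.4 2.5 2.8
  endloop
 endfacet
 facet normal -0.411 0.801 0.434
  outer loop
   vertex 1.5 1.2 3.4
   vertex 3.4 2.5 2.8
   vertex 1.2 2.4 0.9
  endloop
 endfacet
 facet normal 0.212 -0.899 0.384
  outer loop
   vertex 1.5 1.2 3.4
   vertex 0.4 0.0 1.2
   vertex 3.5 1.8 3.7
  endloop
 endfacet
 facet normal -0.903 0.335 0.269
  outer loop
   vertex 1.5 1.2 3.4
   vertex 1.2 2.4 0.9
   vertex 0.4 0.0 1.2
  endloop
 endfacet
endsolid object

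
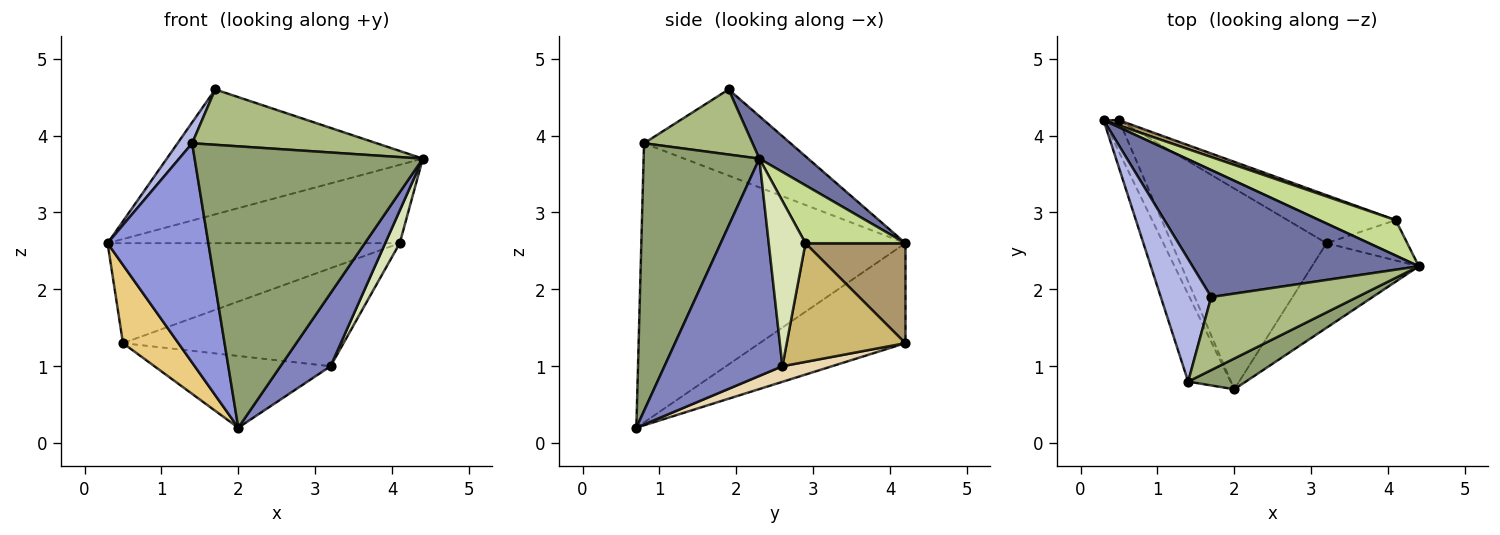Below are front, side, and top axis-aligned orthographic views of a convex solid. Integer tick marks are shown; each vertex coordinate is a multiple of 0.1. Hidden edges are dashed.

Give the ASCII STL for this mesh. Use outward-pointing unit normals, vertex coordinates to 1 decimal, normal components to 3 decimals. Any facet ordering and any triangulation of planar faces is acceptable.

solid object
 facet normal 0.133 0.695 0.707
  outer loop
   vertex 1.7 1.9 4.6
   vertex 4.4 2.3 3.7
   vertex 0.3 4.2 2.6
  endloop
 endfacet
 facet normal 0.839 -0.356 -0.412
  outer loop
   vertex 3.2 2.6 1.0
   vertex 4.4 2.3 3.7
   vertex 2.0 0.7 0.2
  endloop
 endfacet
 facet normal -0.925 -0.353 -0.140
  outer loop
   vertex 1.4 0.8 3.9
   vertex 0.3 4.2 2.6
   vertex 2.0 0.7 0.2
  endloop
 endfacet
 facet normal -0.860 -0.086 0.503
  outer loop
   vertex 1.4 0.8 3.9
   vertex 1.7 1.9 4.6
   vertex 0.3 4.2 2.6
  endloop
 endfacet
 facet normal 0.450 -0.888 0.097
  outer loop
   vertex 1.4 0.8 3.9
   vertex 2.0 0.7 0.2
   vertex 4.4 2.3 3.7
  endloop
 endfacet
 facet normal 0.335 -0.569 0.751
  outer loop
   vertex 1.4 0.8 3.9
   vertex 4.4 2.3 3.7
   vertex 1.7 1.9 4.6
  endloop
 endfacet
 facet normal 0.298 0.870 0.393
  outer loop
   vertex 4.1 2.9 2.6
   vertex 0.3 4.2 2.6
   vertex 4.4 2.3 3.7
  endloop
 endfacet
 facet normal 0.847 -0.335 -0.414
  outer loop
   vertex 4.1 2.9 2.6
   vertex 4.4 2.3 3.7
   vertex 3.2 2.6 1.0
  endloop
 endfacet
 facet normal 0.323 0.945 0.050
  outer loop
   vertex 0.5 4.2 1.3
   vertex 0.3 4.2 2.6
   vertex 4.1 2.9 2.6
  endloop
 endfacet
 facet normal 0.435 0.808 -0.396
  outer loop
   vertex 0.5 4.2 1.3
   vertex 4.1 2.9 2.6
   vertex 3.2 2.6 1.0
  endloop
 endfacet
 facet normal -0.925 -0.352 -0.142
  outer loop
   vertex 0.5 4.2 1.3
   vertex 2.0 0.7 0.2
   vertex 0.3 4.2 2.6
  endloop
 endfacet
 facet normal 0.094 0.335 -0.937
  outer loop
   vertex 0.5 4.2 1.3
   vertex 3.2 2.6 1.0
   vertex 2.0 0.7 0.2
  endloop
 endfacet
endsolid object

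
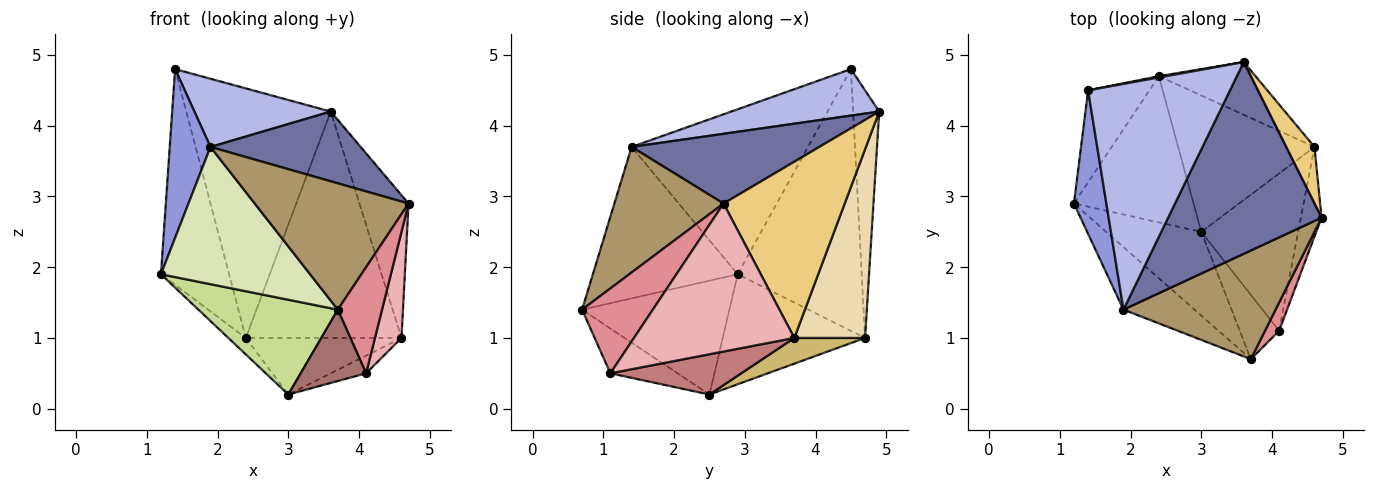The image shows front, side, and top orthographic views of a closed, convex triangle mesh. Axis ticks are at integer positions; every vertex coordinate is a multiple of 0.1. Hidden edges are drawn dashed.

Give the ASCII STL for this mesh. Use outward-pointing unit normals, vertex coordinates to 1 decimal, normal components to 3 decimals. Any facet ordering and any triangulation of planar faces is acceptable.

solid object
 facet normal 0.393 -0.314 0.864
  outer loop
   vertex 1.9 1.4 3.7
   vertex 4.7 2.7 2.9
   vertex 3.6 4.9 4.2
  endloop
 endfacet
 facet normal -0.674 0.083 -0.734
  outer loop
   vertex 2.4 4.7 1.0
   vertex 3.0 2.5 0.2
   vertex 1.2 2.9 1.9
  endloop
 endfacet
 facet normal -0.957 -0.221 0.188
  outer loop
   vertex 1.4 4.5 4.8
   vertex 1.2 2.9 1.9
   vertex 1.9 1.4 3.7
  endloop
 endfacet
 facet normal 0.299 -0.276 0.913
  outer loop
   vertex 1.4 4.5 4.8
   vertex 1.9 1.4 3.7
   vertex 3.6 4.9 4.2
  endloop
 endfacet
 facet normal -0.858 0.472 -0.201
  outer loop
   vertex 1.4 4.5 4.8
   vertex 2.4 4.7 1.0
   vertex 1.2 2.9 1.9
  endloop
 endfacet
 facet normal -0.178 0.984 0.005
  outer loop
   vertex 1.4 4.5 4.8
   vertex 3.6 4.9 4.2
   vertex 2.4 4.7 1.0
  endloop
 endfacet
 facet normal -0.621 -0.587 -0.519
  outer loop
   vertex 3.7 0.7 1.4
   vertex 1.2 2.9 1.9
   vertex 3.0 2.5 0.2
  endloop
 endfacet
 facet normal -0.662 -0.682 -0.311
  outer loop
   vertex 3.7 0.7 1.4
   vertex 1.9 1.4 3.7
   vertex 1.2 2.9 1.9
  endloop
 endfacet
 facet normal 0.474 -0.668 0.574
  outer loop
   vertex 3.7 0.7 1.4
   vertex 4.7 2.7 2.9
   vertex 1.9 1.4 3.7
  endloop
 endfacet
 facet normal 0.172 0.378 -0.910
  outer loop
   vertex 4.6 3.7 1.0
   vertex 3.0 2.5 0.2
   vertex 2.4 4.7 1.0
  endloop
 endfacet
 facet normal 0.917 0.371 0.147
  outer loop
   vertex 4.6 3.7 1.0
   vertex 3.6 4.9 4.2
   vertex 4.7 2.7 2.9
  endloop
 endfacet
 facet normal 0.405 0.891 -0.207
  outer loop
   vertex 4.6 3.7 1.0
   vertex 2.4 4.7 1.0
   vertex 3.6 4.9 4.2
  endloop
 endfacet
 facet normal -0.607 -0.591 -0.532
  outer loop
   vertex 4.1 1.1 0.5
   vertex 3.7 0.7 1.4
   vertex 3.0 2.5 0.2
  endloop
 endfacet
 facet normal 0.382 0.103 -0.918
  outer loop
   vertex 4.1 1.1 0.5
   vertex 3.0 2.5 0.2
   vertex 4.6 3.7 1.0
  endloop
 endfacet
 facet normal 0.840 -0.525 0.140
  outer loop
   vertex 4.1 1.1 0.5
   vertex 4.7 2.7 2.9
   vertex 3.7 0.7 1.4
  endloop
 endfacet
 facet normal 0.977 -0.162 -0.137
  outer loop
   vertex 4.1 1.1 0.5
   vertex 4.6 3.7 1.0
   vertex 4.7 2.7 2.9
  endloop
 endfacet
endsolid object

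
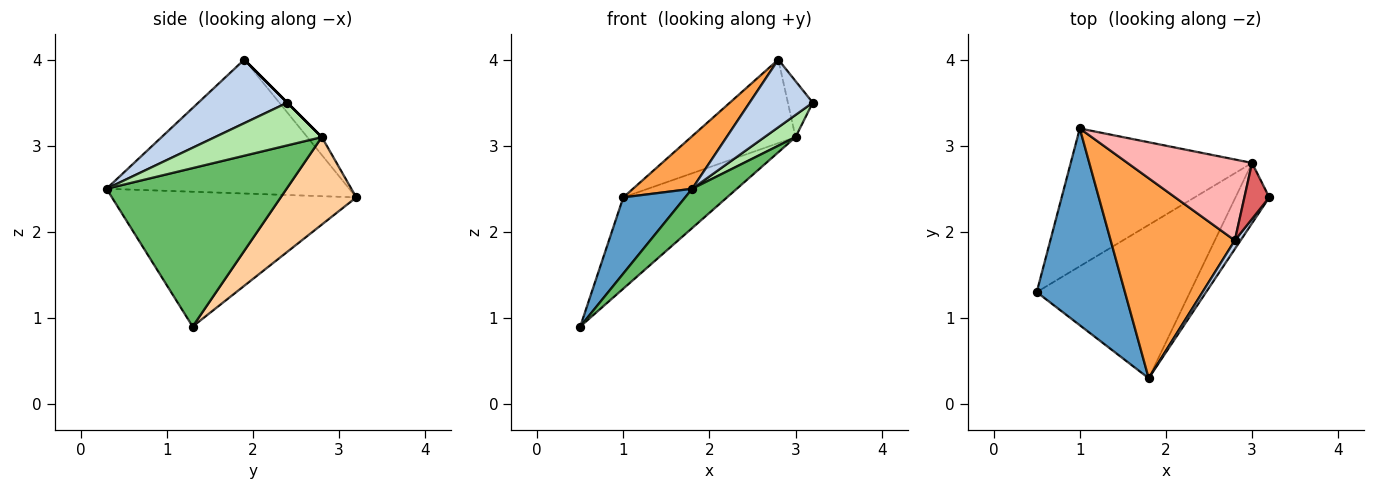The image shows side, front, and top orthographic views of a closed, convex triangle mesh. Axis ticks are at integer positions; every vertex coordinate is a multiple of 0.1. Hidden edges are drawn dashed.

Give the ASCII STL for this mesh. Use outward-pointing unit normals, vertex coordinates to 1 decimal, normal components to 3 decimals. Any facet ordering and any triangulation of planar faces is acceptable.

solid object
 facet normal -0.819 -0.207 0.536
  outer loop
   vertex 1.8 0.3 2.5
   vertex 1.0 3.2 2.4
   vertex 0.5 1.3 0.9
  endloop
 endfacet
 facet normal 0.813 -0.577 0.073
  outer loop
   vertex 2.8 1.9 4.0
   vertex 1.8 0.3 2.5
   vertex 3.2 2.4 3.5
  endloop
 endfacet
 facet normal -0.722 -0.176 0.669
  outer loop
   vertex 2.8 1.9 4.0
   vertex 1.0 3.2 2.4
   vertex 1.8 0.3 2.5
  endloop
 endfacet
 facet normal 0.373 0.512 -0.773
  outer loop
   vertex 3.0 2.8 3.1
   vertex 0.5 1.3 0.9
   vertex 1.0 3.2 2.4
  endloop
 endfacet
 facet normal 0.708 -0.175 -0.685
  outer loop
   vertex 3.0 2.8 3.1
   vertex 1.8 0.3 2.5
   vertex 0.5 1.3 0.9
  endloop
 endfacet
 facet normal 0.765 -0.222 -0.605
  outer loop
   vertex 3.0 2.8 3.1
   vertex 3.2 2.4 3.5
   vertex 1.8 0.3 2.5
  endloop
 endfacet
 facet normal 0.000 0.707 0.707
  outer loop
   vertex 3.0 2.8 3.1
   vertex 2.8 1.9 4.0
   vertex 3.2 2.4 3.5
  endloop
 endfacet
 facet normal -0.099 0.715 0.692
  outer loop
   vertex 3.0 2.8 3.1
   vertex 1.0 3.2 2.4
   vertex 2.8 1.9 4.0
  endloop
 endfacet
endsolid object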